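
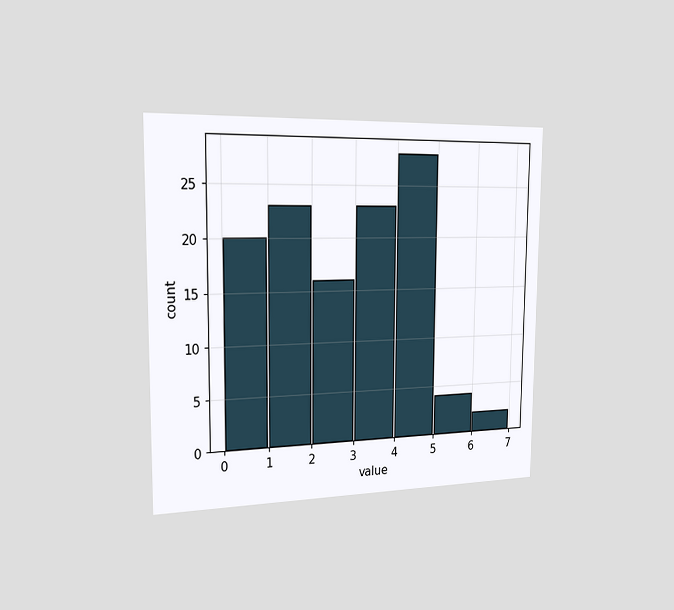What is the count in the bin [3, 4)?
The chart is viewed slightly from the left. The [3, 4) bin has height 23.

23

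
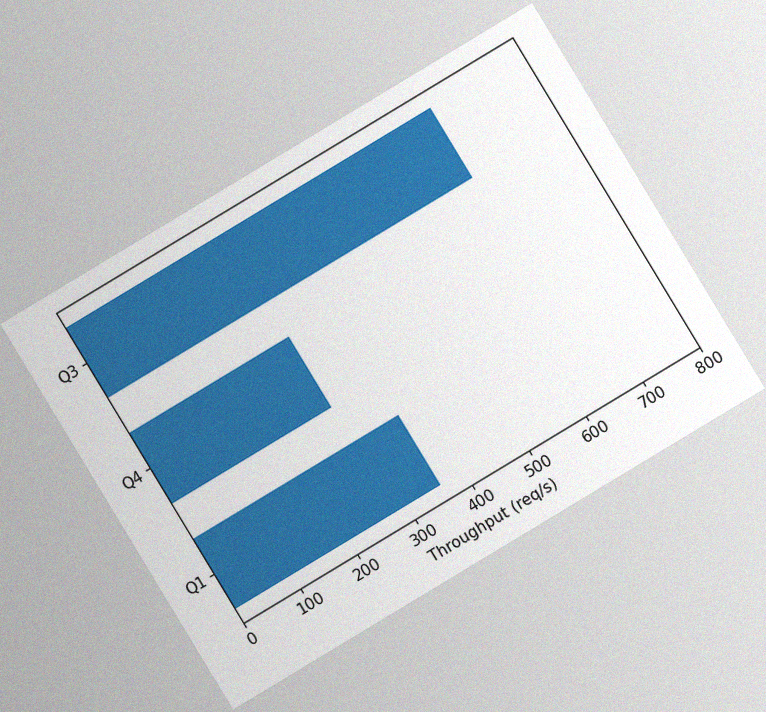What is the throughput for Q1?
360req/s

The chart is tilted about 31° counter-clockwise, with some photo noise. Reading along the chart's x-axis, the Q1 bar reaches 360req/s.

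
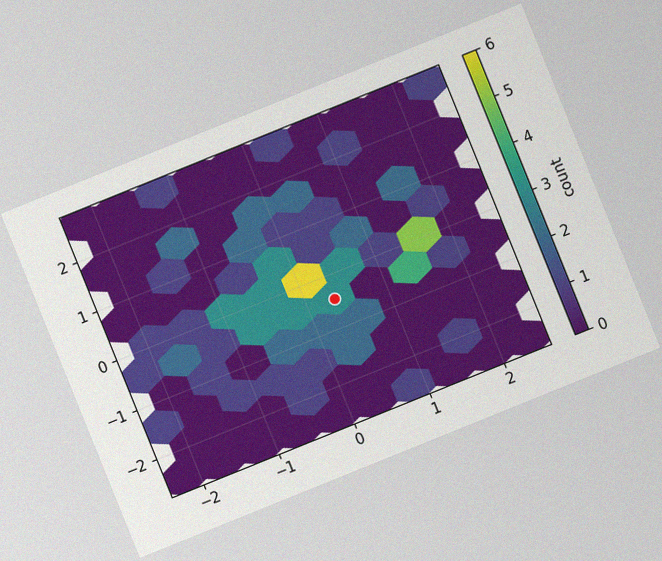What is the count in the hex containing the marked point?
The chart is tilted about 22° counter-clockwise, with some photo noise. The marked hex reads 3 on the colorbar.

3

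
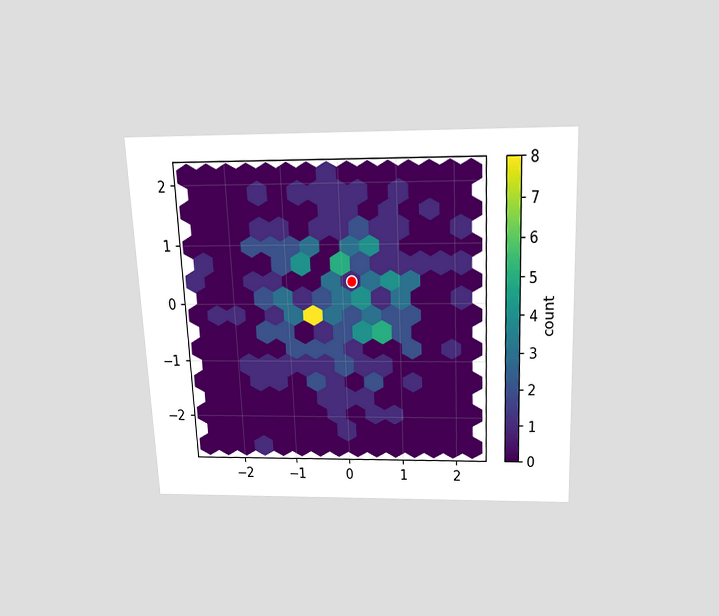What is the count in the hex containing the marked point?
1

The chart is tilted about 2° counter-clockwise and viewed slightly from above. The marked hex reads 1 on the colorbar.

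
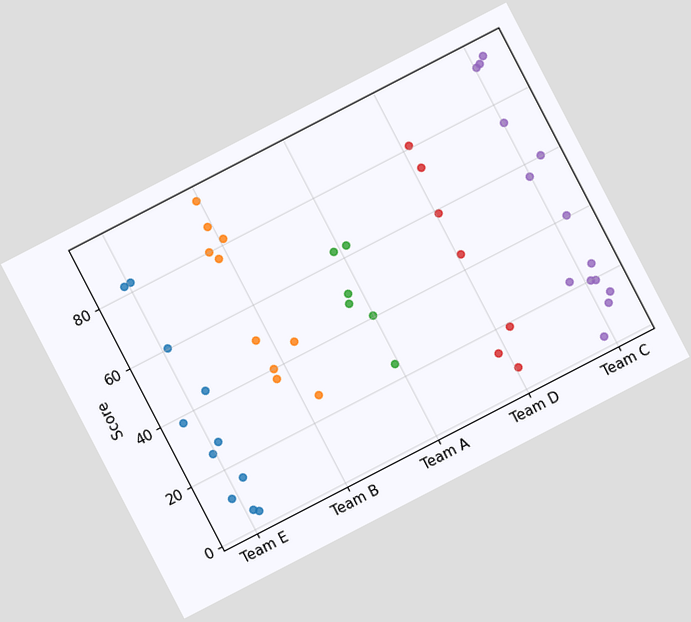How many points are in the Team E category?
11

The chart is tilted about 27° counter-clockwise. Counting the markers in the Team E column gives 11.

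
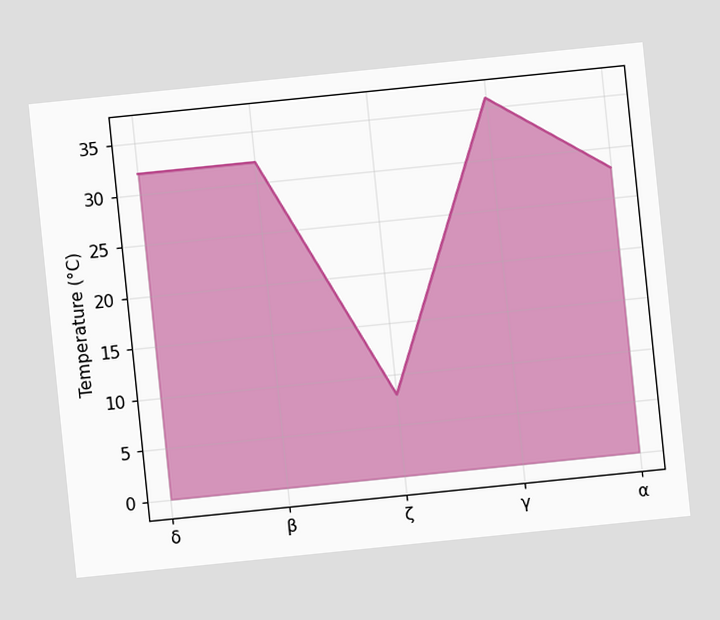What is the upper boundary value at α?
28°C

The chart is tilted about 6° counter-clockwise. At α the upper boundary is at 28°C.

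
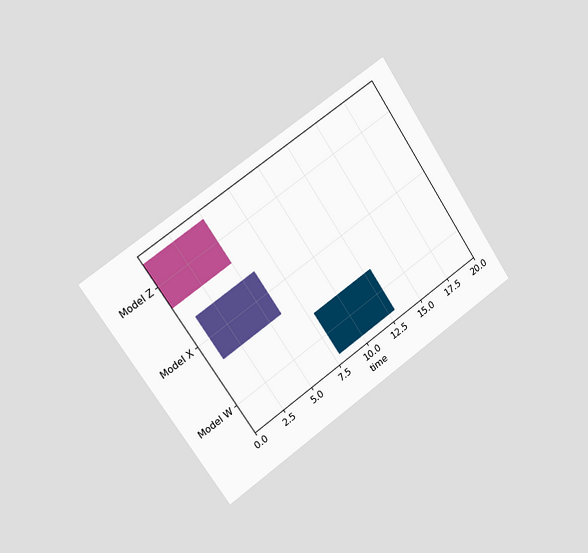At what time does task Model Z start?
0

The chart is tilted about 34° counter-clockwise and viewed slightly from the left. The Model Z bar begins at t=0.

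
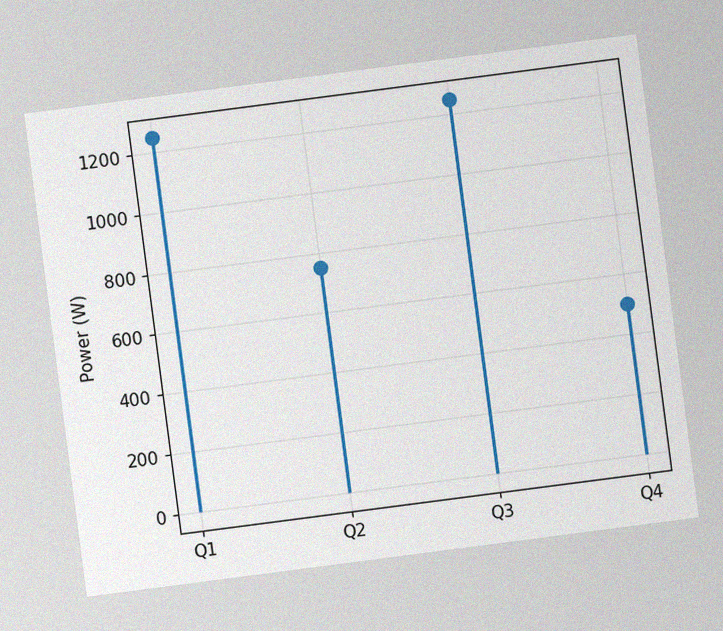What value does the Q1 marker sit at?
The chart is tilted about 7° counter-clockwise, with some photo noise. The Q1 marker sits at 1250W.

1250W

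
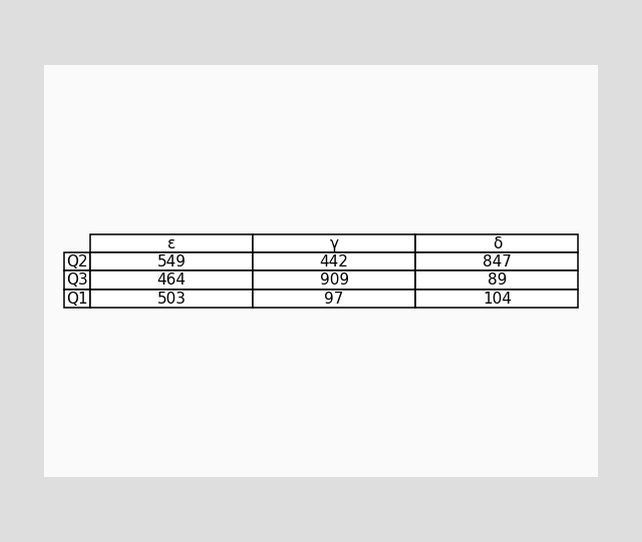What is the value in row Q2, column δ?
847

The (Q2, δ) cell reads 847.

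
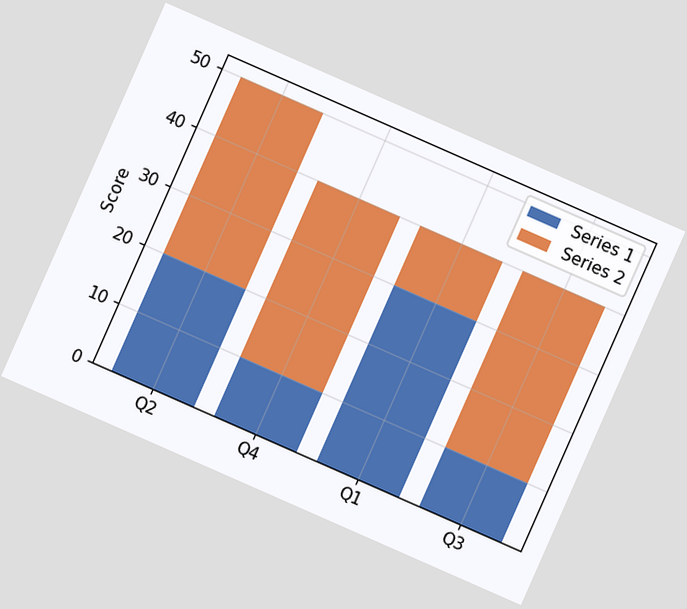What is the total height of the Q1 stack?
40

The chart is tilted about 24° clockwise. The Q1 stack's top reaches 40 on the y-axis.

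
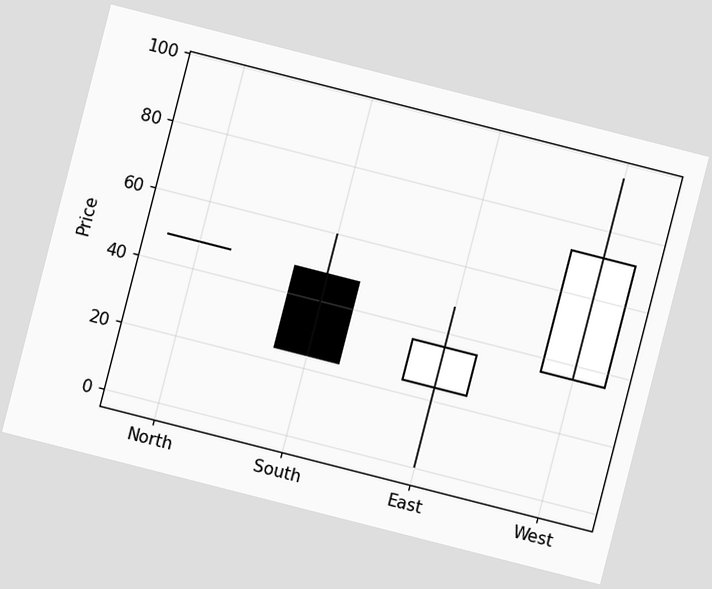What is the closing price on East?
The chart is tilted about 14° clockwise. The East candle closes at 36.

36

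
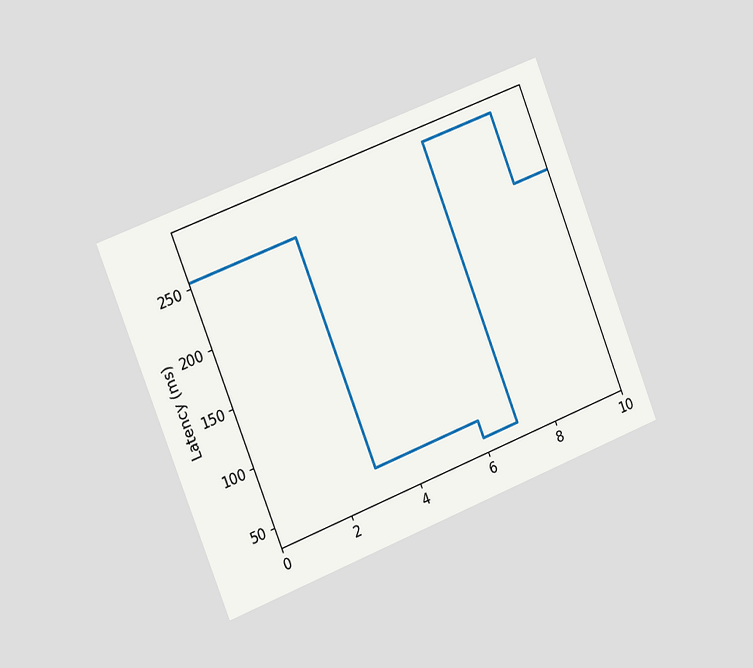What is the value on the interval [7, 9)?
The chart is tilted about 21° counter-clockwise and viewed slightly from the left. On [7, 9) the step sits at 285ms.

285ms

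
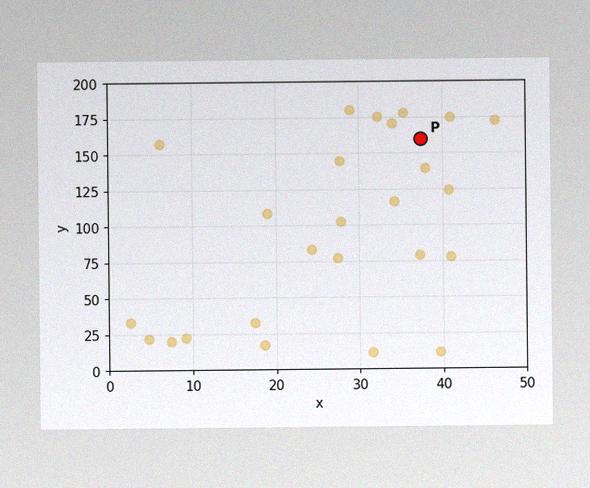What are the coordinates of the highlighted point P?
(37.5, 160)

The image has some photo noise and uneven lighting. Following the gridlines from P to each axis, P sits at (37.5, 160).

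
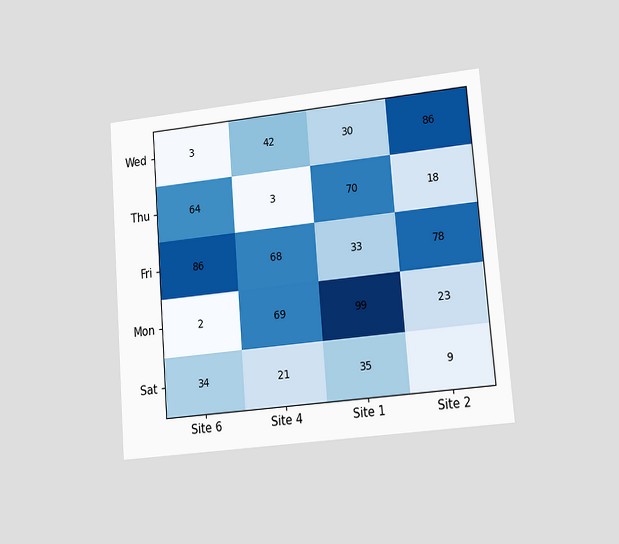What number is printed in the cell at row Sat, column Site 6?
34

The chart is tilted about 5° counter-clockwise and viewed at a slight angle. The (Sat, Site 6) cell reads 34.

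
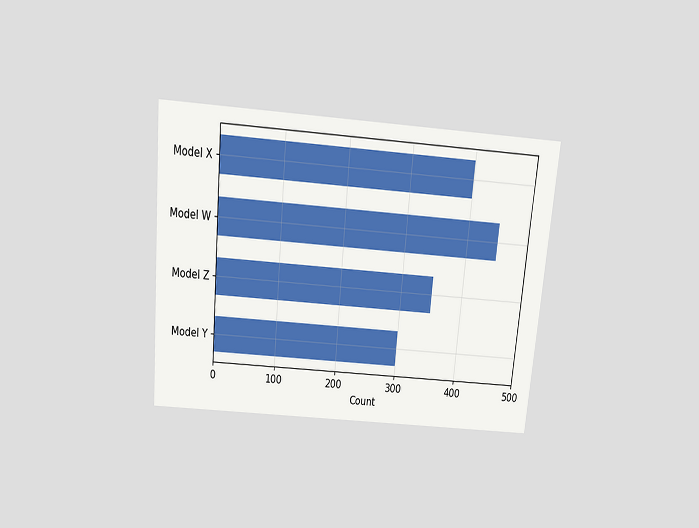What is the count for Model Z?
350

The chart is tilted about 5° clockwise and viewed slightly from above. Reading along the chart's x-axis, the Model Z bar reaches 350.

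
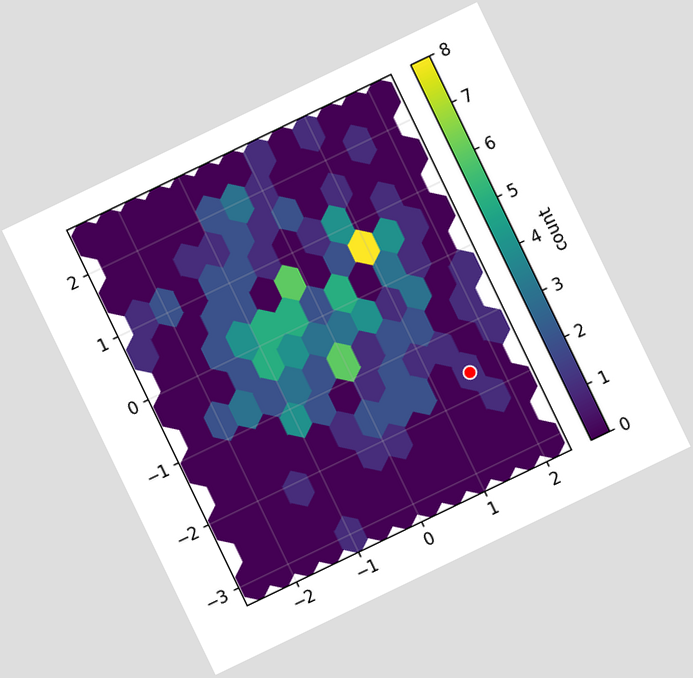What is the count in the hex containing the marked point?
1

The chart is tilted about 26° counter-clockwise. The marked hex reads 1 on the colorbar.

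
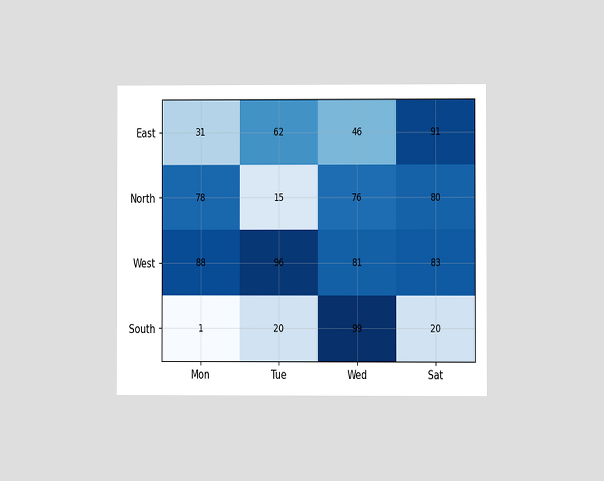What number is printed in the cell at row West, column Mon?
88

The chart is viewed at a slight angle. The (West, Mon) cell reads 88.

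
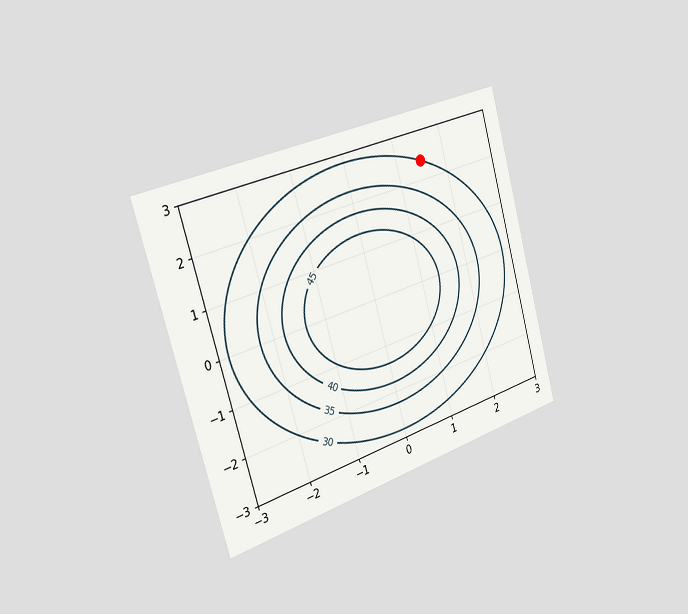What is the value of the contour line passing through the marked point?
The chart is tilted about 16° counter-clockwise and viewed slightly from the left. The marked point sits on the contour labelled 30.

30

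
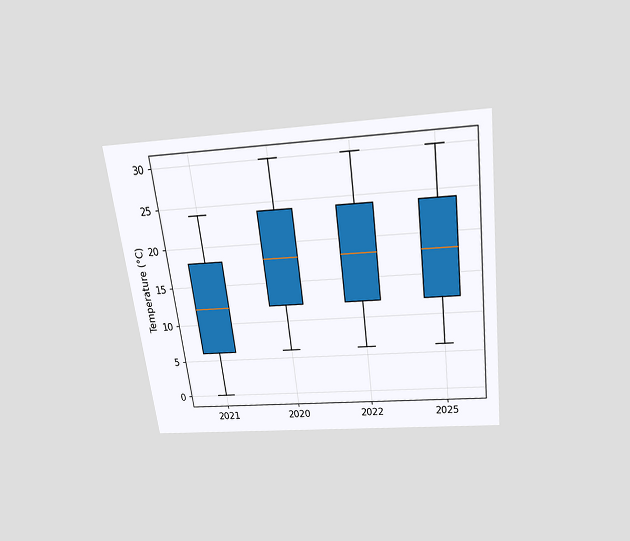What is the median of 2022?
18°C

The chart is tilted about 7° counter-clockwise and viewed slightly from above. The median line in the 2022 box sits at 18°C.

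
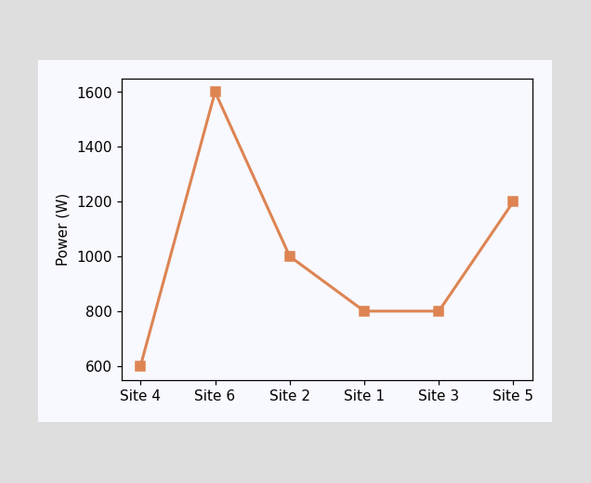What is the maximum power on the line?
The highest point is at Site 6, and reading across to the y-axis gives 1600W.

1600W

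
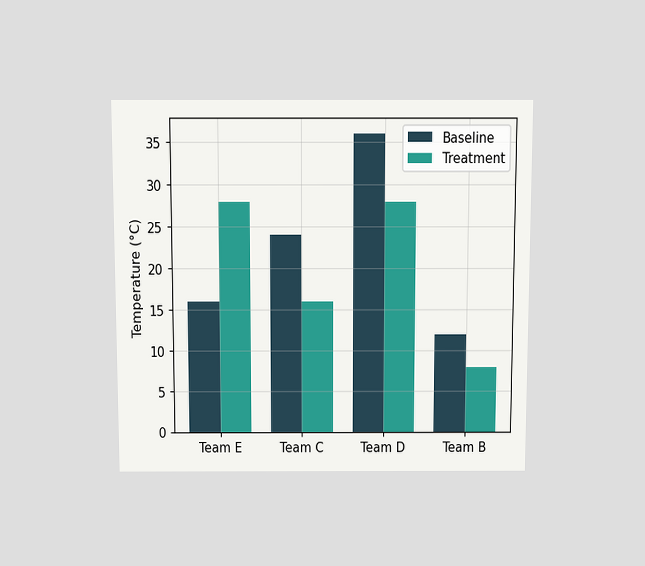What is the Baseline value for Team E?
16°C

The chart is viewed slightly from above. The Baseline bar at Team E reaches 16°C on the y-axis.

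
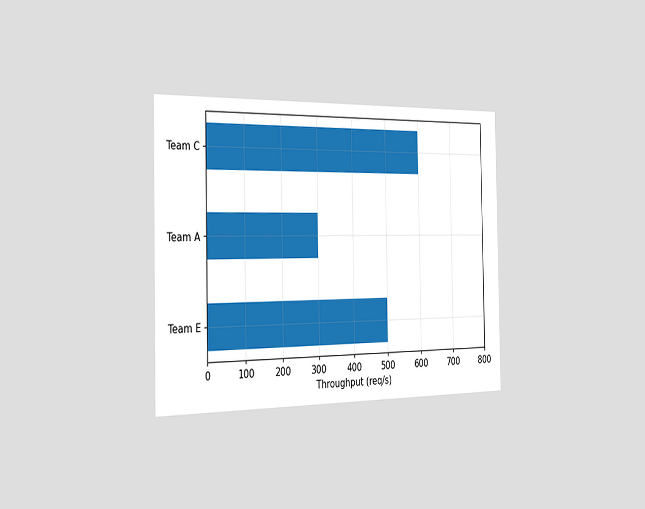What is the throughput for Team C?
600req/s

The chart is viewed slightly from the left. Reading along the chart's x-axis, the Team C bar reaches 600req/s.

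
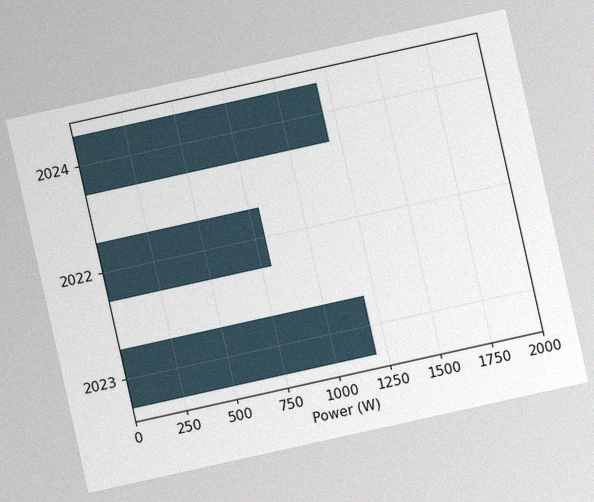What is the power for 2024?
1200W

The chart is tilted about 13° counter-clockwise, with some photo noise. Reading along the chart's x-axis, the 2024 bar reaches 1200W.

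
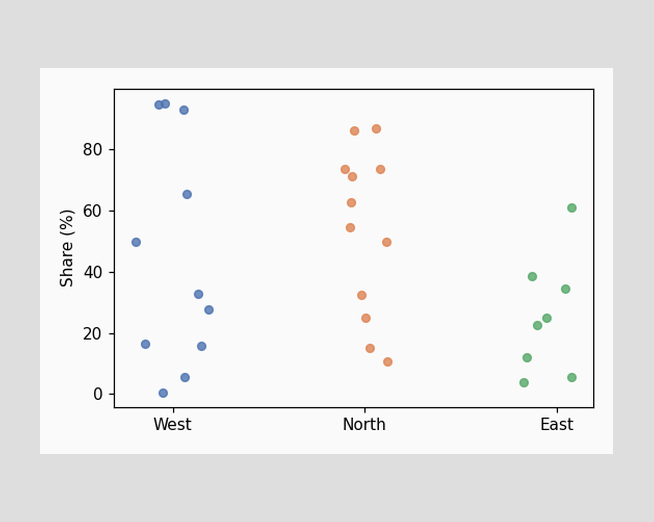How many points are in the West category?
11

Counting the markers in the West column gives 11.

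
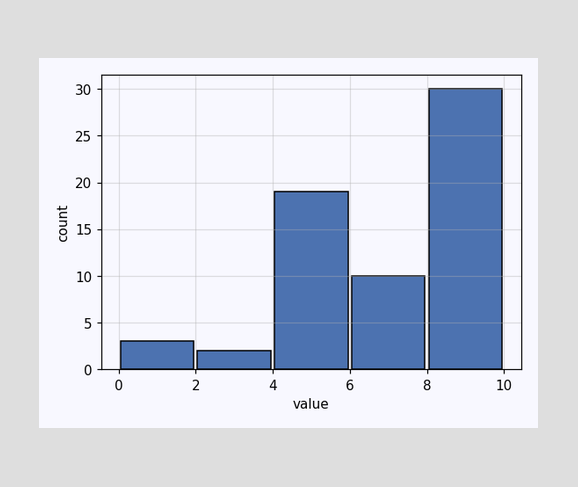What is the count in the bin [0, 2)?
The [0, 2) bin has height 3.

3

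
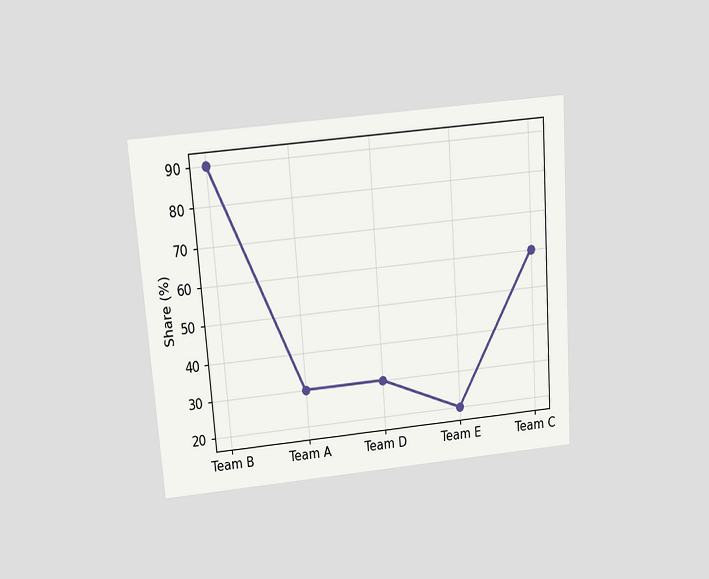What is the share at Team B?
90%

The chart is tilted about 4° counter-clockwise and viewed slightly from above. At Team B, the line is at 90%.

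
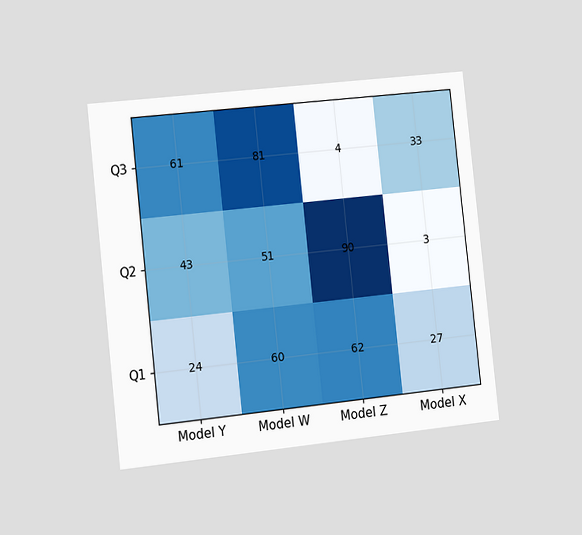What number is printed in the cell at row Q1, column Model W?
60

The chart is tilted about 6° counter-clockwise and viewed slightly from the left. The (Q1, Model W) cell reads 60.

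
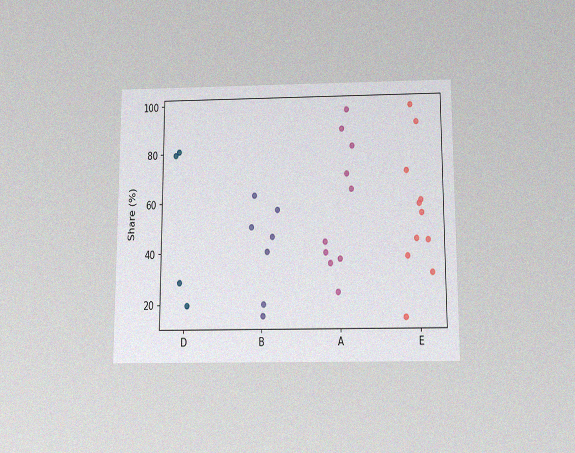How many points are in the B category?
7

The chart is viewed slightly from below, with some photo noise. Counting the markers in the B column gives 7.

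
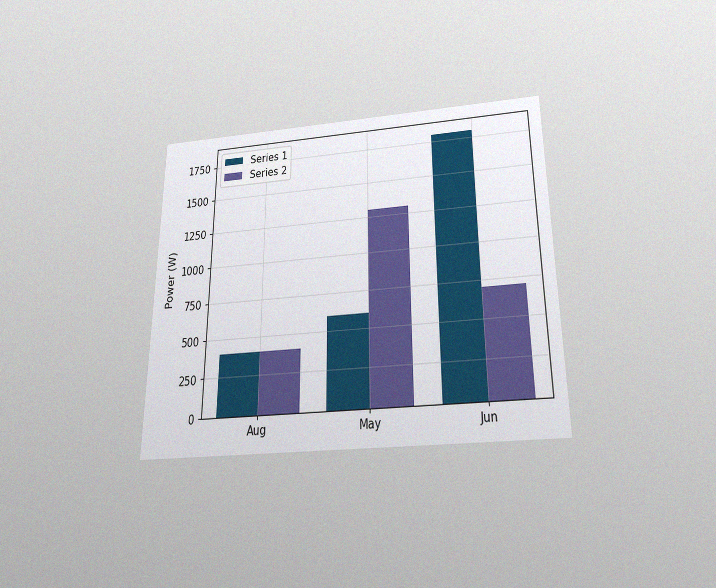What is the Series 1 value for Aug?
The chart is viewed slightly from below, with some photo noise. The Series 1 bar at Aug reaches 400W on the y-axis.

400W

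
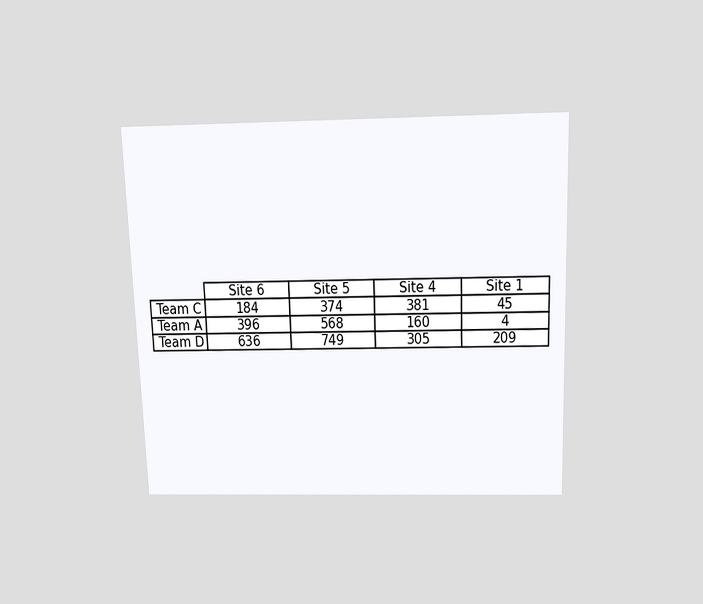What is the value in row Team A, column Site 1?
4

The chart is viewed slightly from above. The (Team A, Site 1) cell reads 4.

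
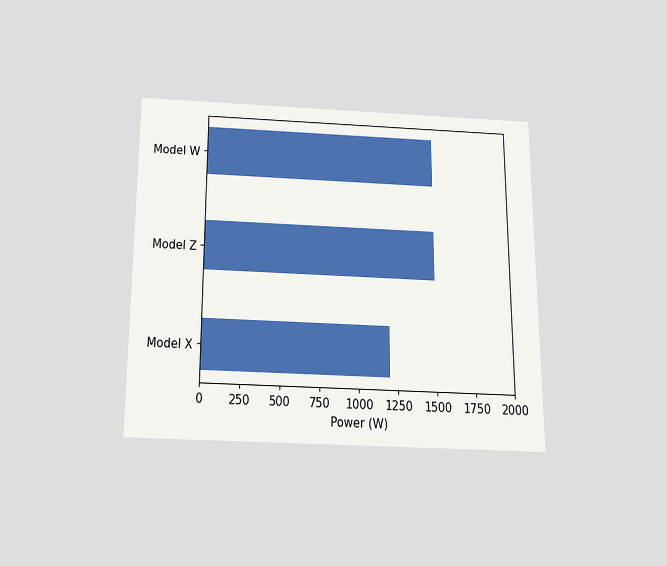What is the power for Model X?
The chart is viewed slightly from below. Reading along the chart's x-axis, the Model X bar reaches 1200W.

1200W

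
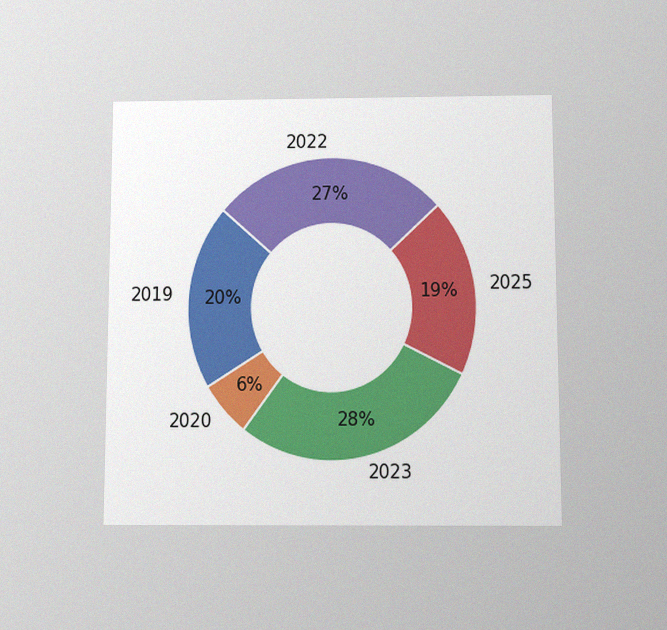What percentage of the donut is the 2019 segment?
The chart is viewed slightly from below, with some photo noise. The 2019 segment takes up 20% of the ring.

20%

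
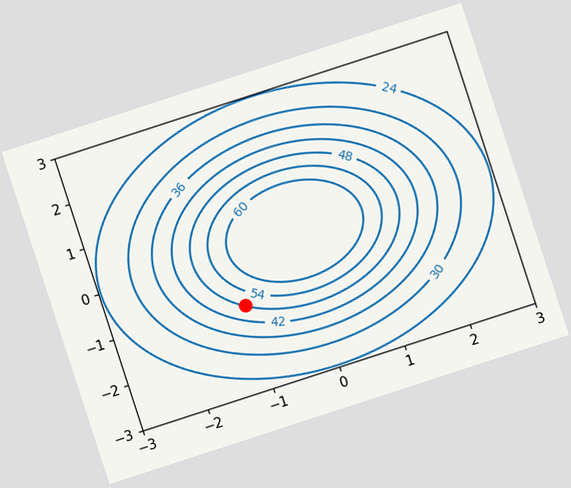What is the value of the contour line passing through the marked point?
48

The chart is tilted about 18° counter-clockwise. The marked point sits on the contour labelled 48.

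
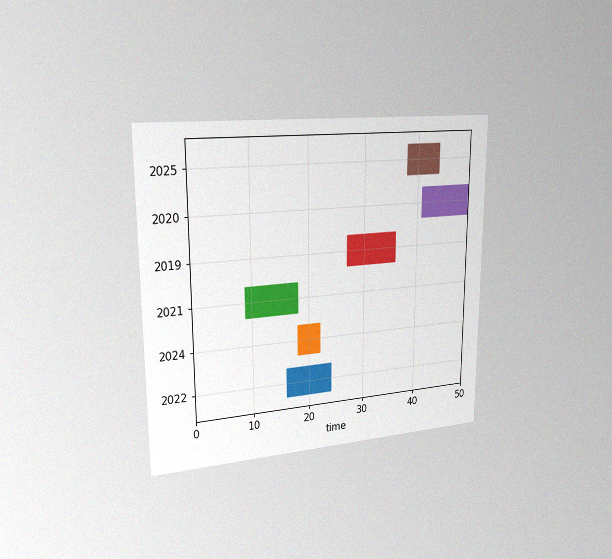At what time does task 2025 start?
The chart is viewed slightly from the left, with some photo noise. The 2025 bar begins at t=38.

38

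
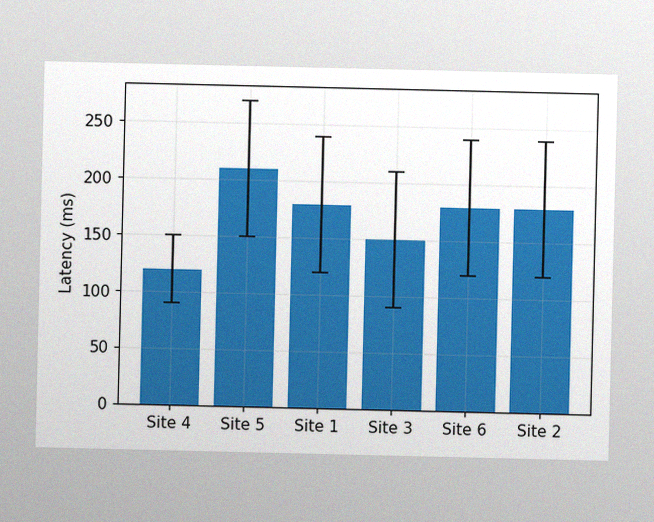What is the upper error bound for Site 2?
The image has some photo noise and uneven lighting. The Site 2 bar's upper whisker reaches 240ms.

240ms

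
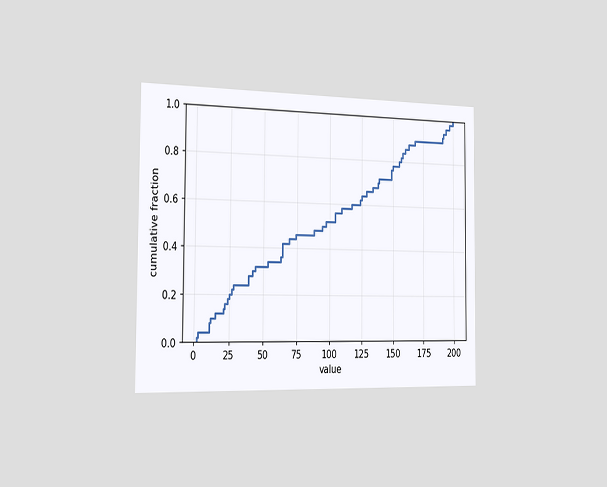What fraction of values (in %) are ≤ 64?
42%

The chart is viewed slightly from the left. At x=64 the ECDF step is at 42%.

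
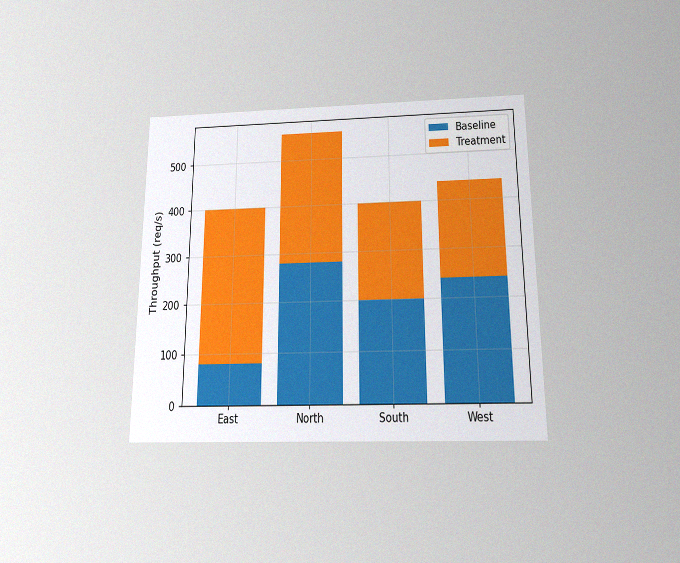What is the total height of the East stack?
The chart is viewed slightly from below, with some photo noise. The East stack's top reaches 400req/s on the y-axis.

400req/s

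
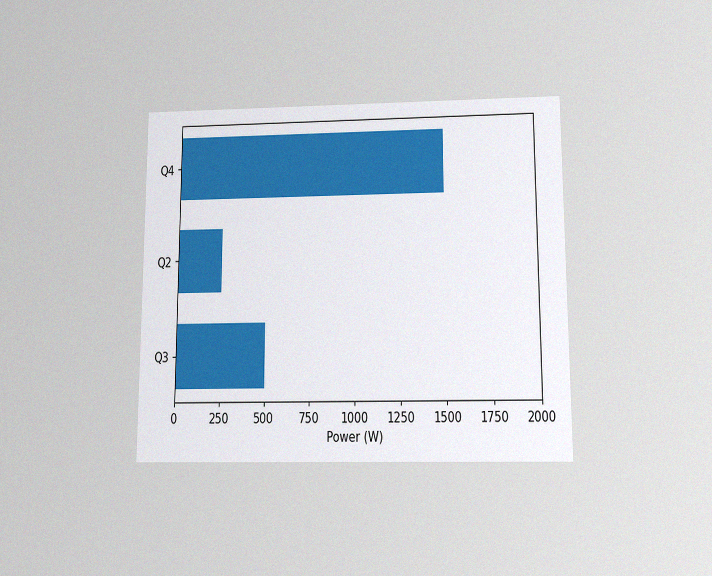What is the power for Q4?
The chart is viewed slightly from below, with some photo noise. Reading along the chart's x-axis, the Q4 bar reaches 1500W.

1500W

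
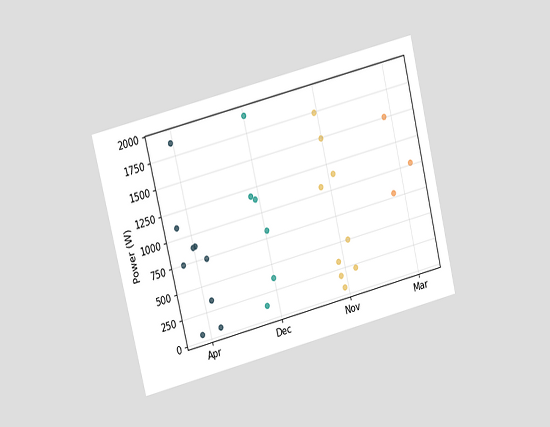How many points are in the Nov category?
The chart is tilted about 14° counter-clockwise and viewed at a slight angle. Counting the markers in the Nov column gives 9.

9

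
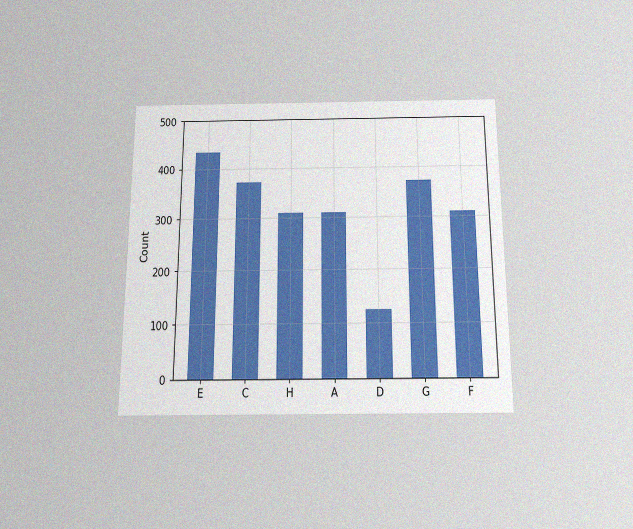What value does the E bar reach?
The chart is viewed slightly from below, with some photo noise. Reading along the chart's y-axis, the E bar reaches 434.

434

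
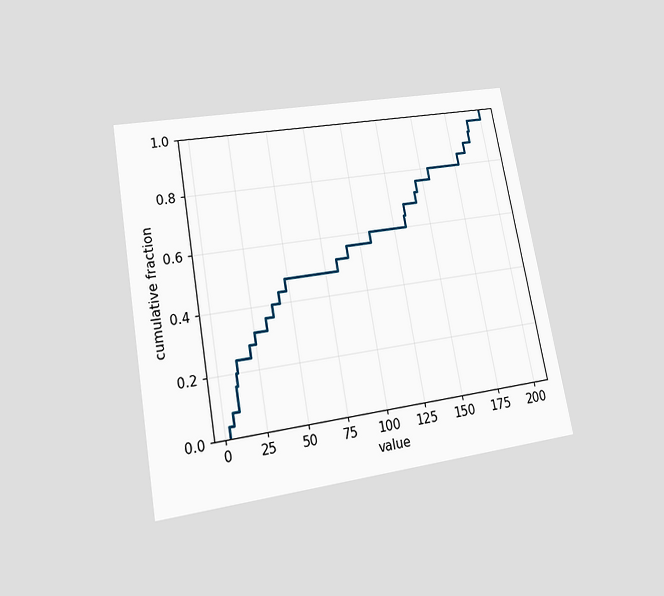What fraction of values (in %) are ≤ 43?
44%

The chart is tilted about 10° counter-clockwise and viewed at a slight angle. At x=43 the ECDF step is at 44%.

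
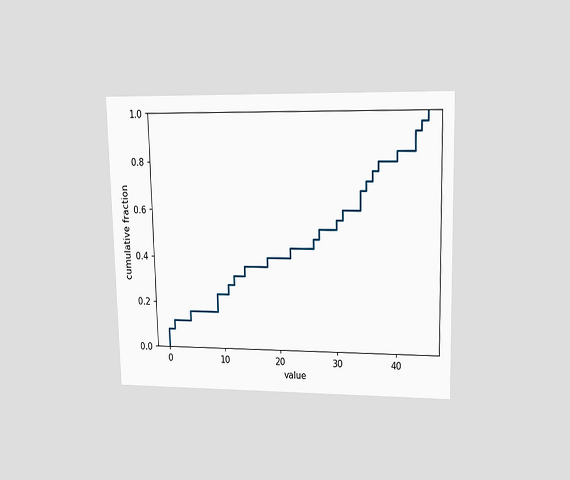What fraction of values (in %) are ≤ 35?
72%

The chart is viewed at a slight angle. At x=35 the ECDF step is at 72%.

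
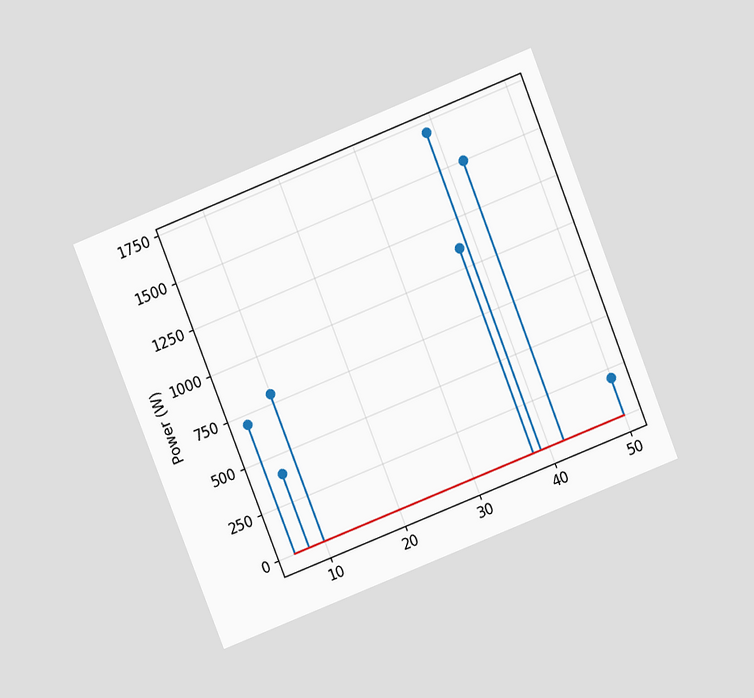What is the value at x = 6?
The chart is tilted about 22° counter-clockwise and viewed slightly from above. The stem at x=6 reaches 700W.

700W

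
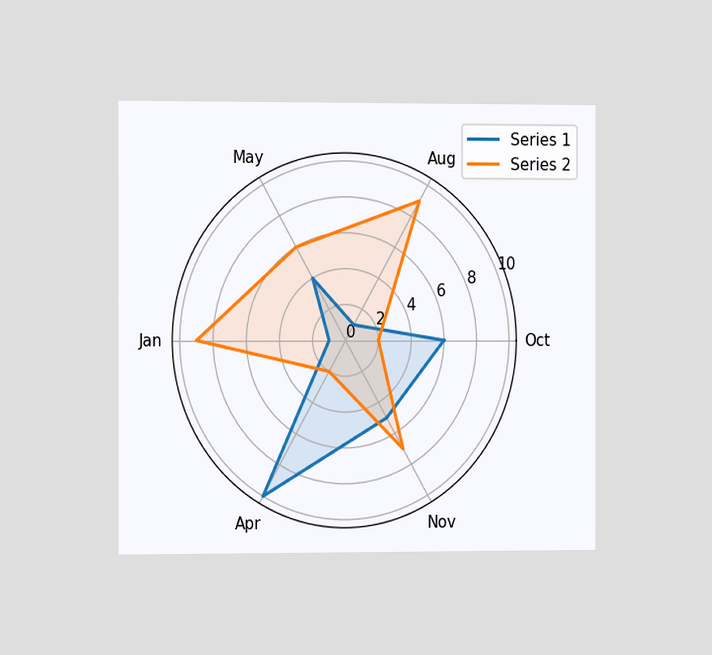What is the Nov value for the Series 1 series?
5

The chart is viewed slightly from the left. On the Nov axis, Series 1 reaches 5.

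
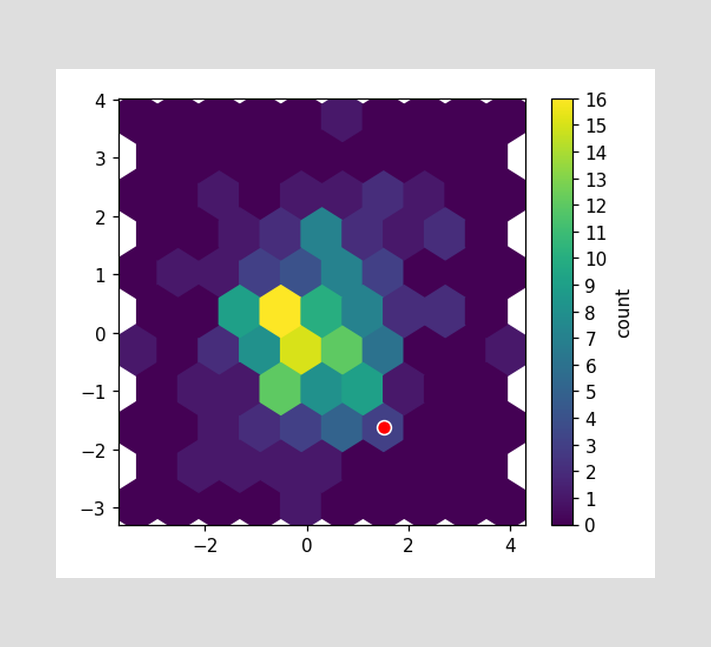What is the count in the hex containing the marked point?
3

The marked hex reads 3 on the colorbar.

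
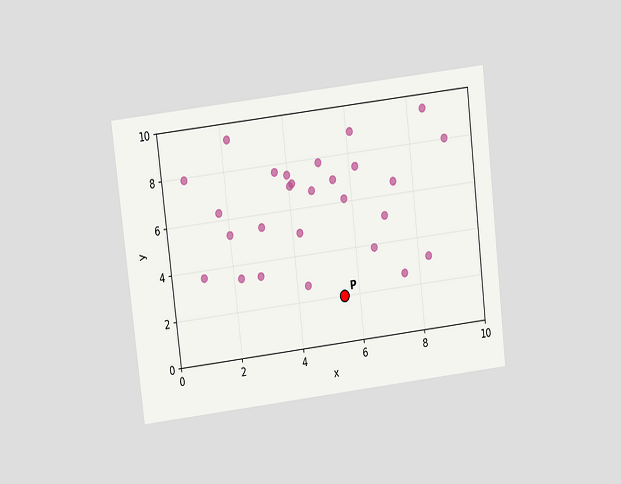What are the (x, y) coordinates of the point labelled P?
The chart is tilted about 7° counter-clockwise and viewed slightly from above. Following the gridlines from P to each axis, P sits at (5.5, 2).

(5.5, 2)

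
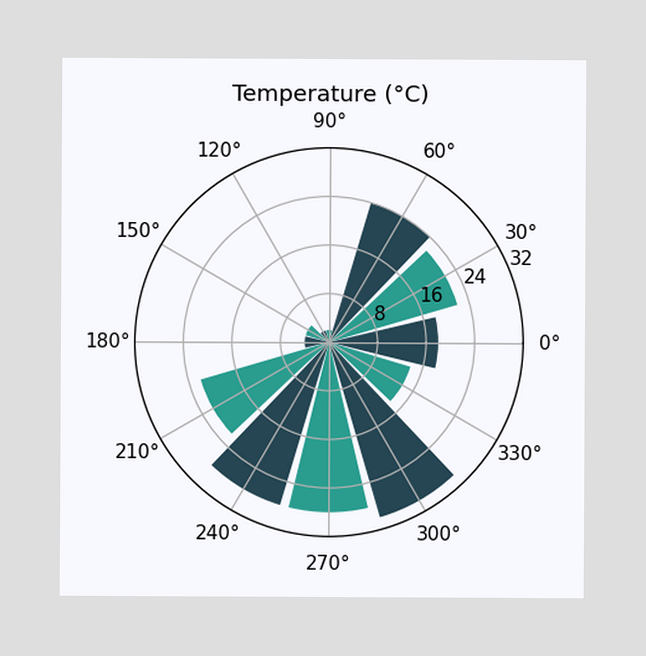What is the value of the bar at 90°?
The bar at 90° reaches 2°C on the radial axis.

2°C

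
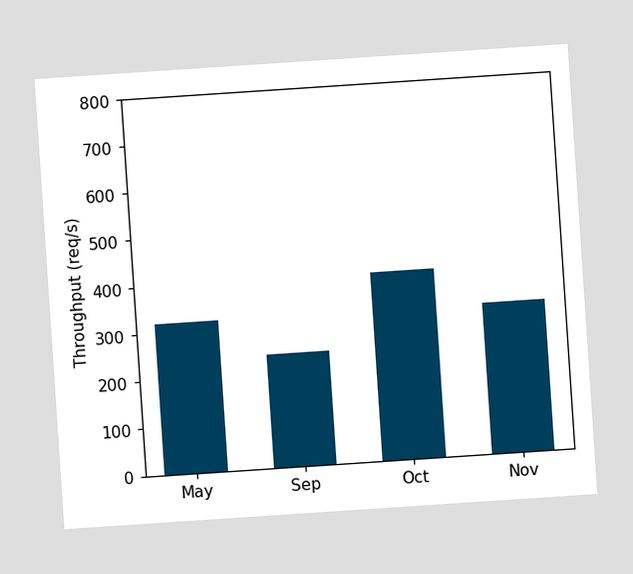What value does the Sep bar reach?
The chart is tilted about 4° counter-clockwise. Reading along the chart's y-axis, the Sep bar reaches 240req/s.

240req/s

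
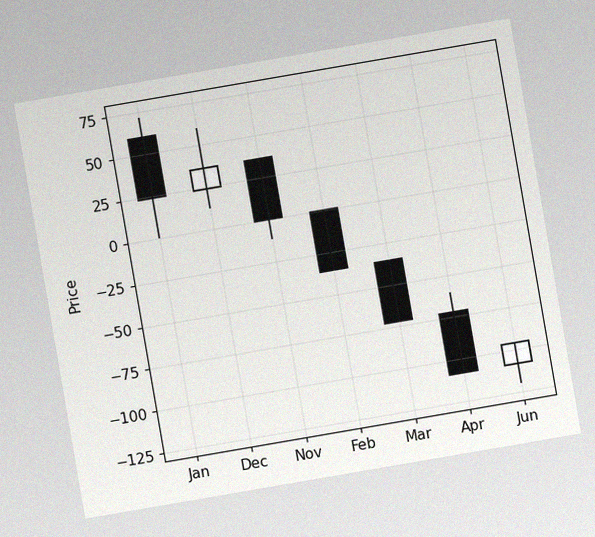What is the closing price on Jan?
24

The chart is tilted about 10° counter-clockwise, with some photo noise. The Jan candle closes at 24.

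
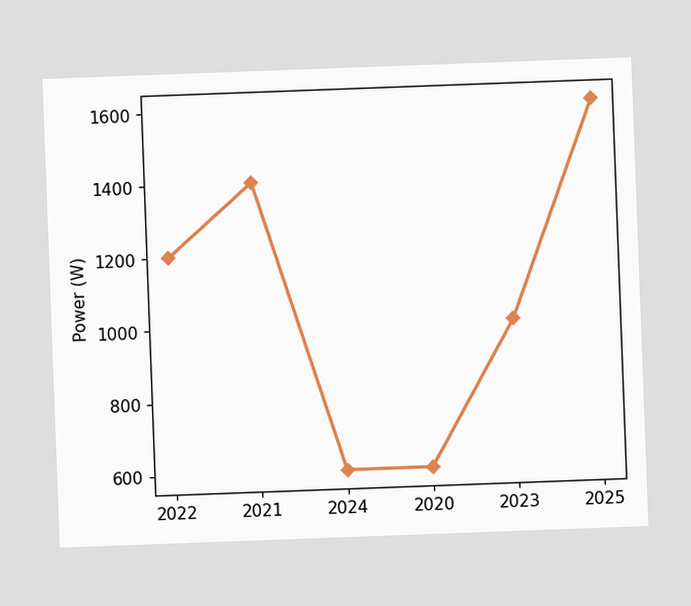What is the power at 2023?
1000W

The chart is tilted about 2° counter-clockwise. At 2023, the line is at 1000W.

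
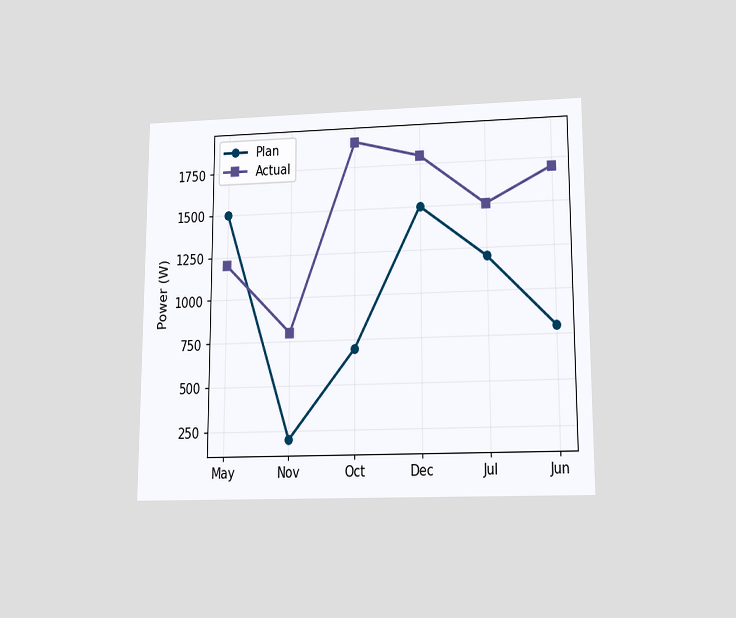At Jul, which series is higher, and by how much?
Actual, by 300W

The chart is viewed slightly from below. At Jul, Actual sits above the other line by 300W.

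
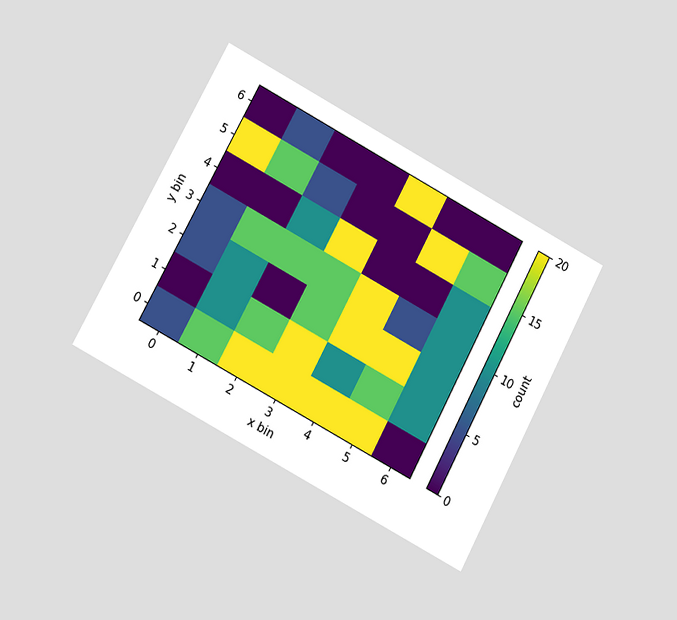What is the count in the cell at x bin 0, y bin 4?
The chart is tilted about 28° clockwise and viewed at a slight angle. Matching the cell (0, 4) against the colorbar gives 0.

0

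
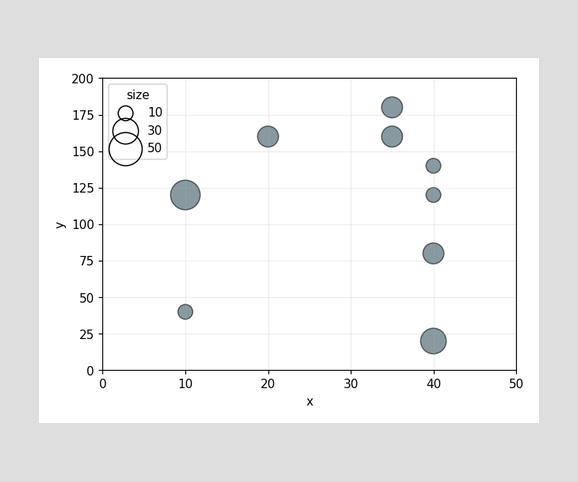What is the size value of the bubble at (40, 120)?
Matching the bubble at (40, 120) against the size legend gives 10.

10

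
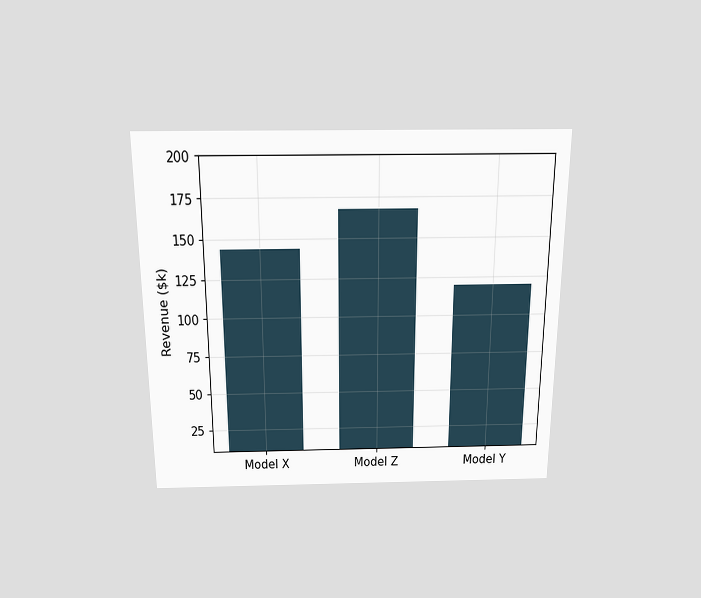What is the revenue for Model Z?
$168k

The chart is viewed slightly from above. Reading along the chart's y-axis, the Model Z bar reaches $168k.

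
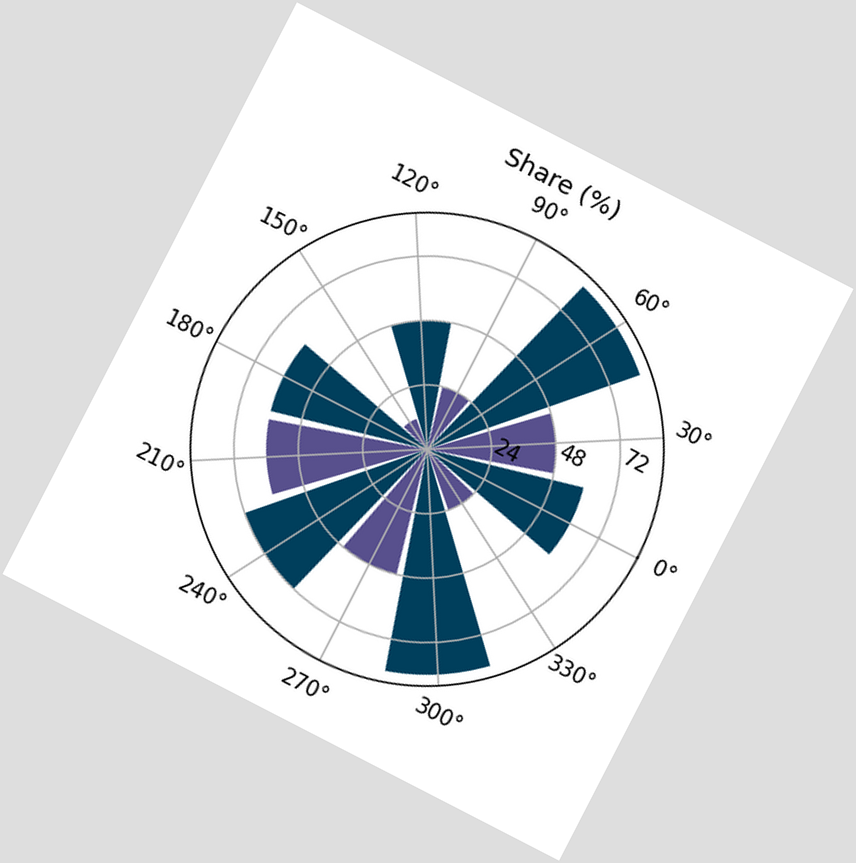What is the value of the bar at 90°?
24%

The chart is tilted about 27° clockwise. The bar at 90° reaches 24% on the radial axis.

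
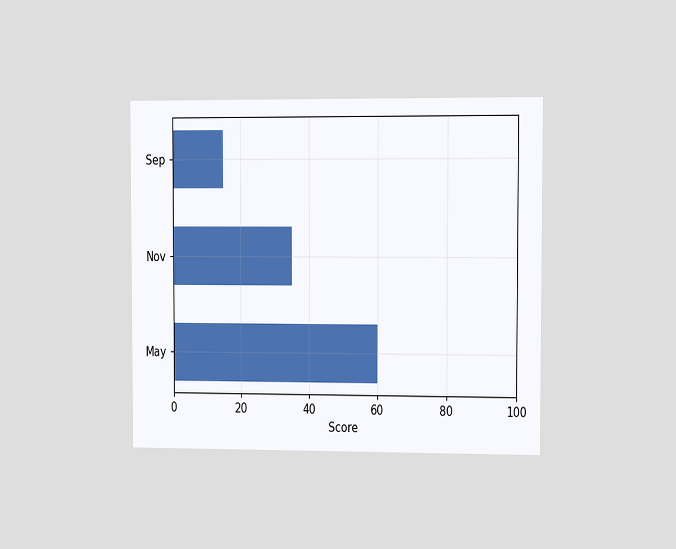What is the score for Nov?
The chart is viewed slightly from the right. Reading along the chart's x-axis, the Nov bar reaches 35.

35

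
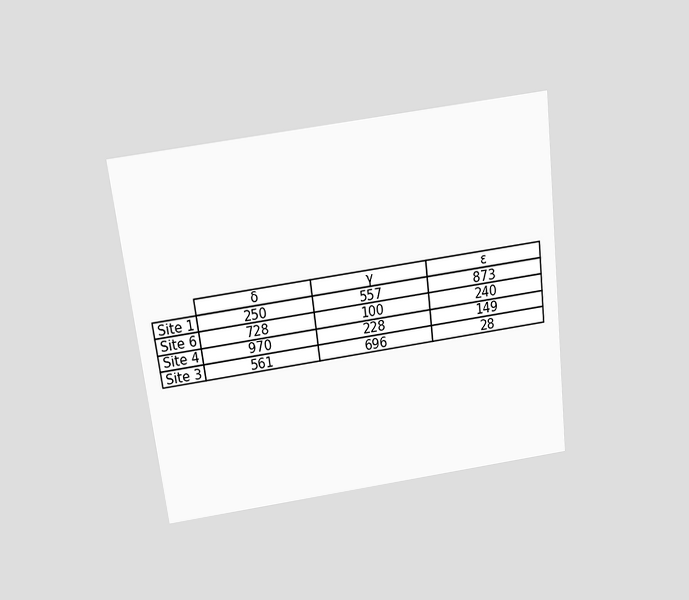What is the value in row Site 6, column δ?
728

The chart is tilted about 7° counter-clockwise and viewed slightly from above. The (Site 6, δ) cell reads 728.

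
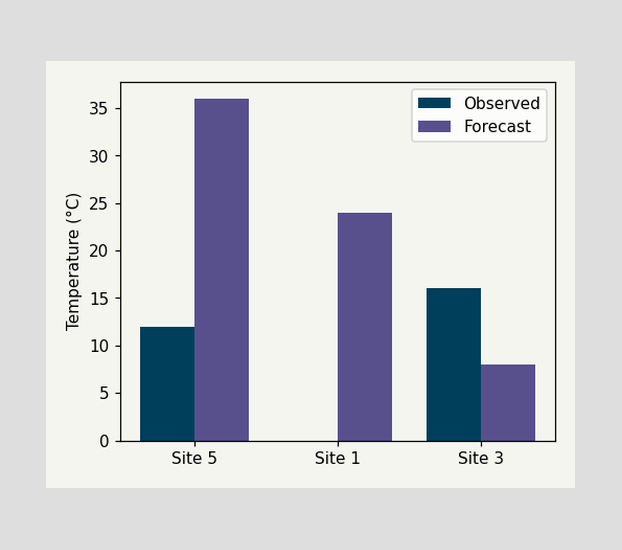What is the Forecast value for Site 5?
The Forecast bar at Site 5 reaches 36°C on the y-axis.

36°C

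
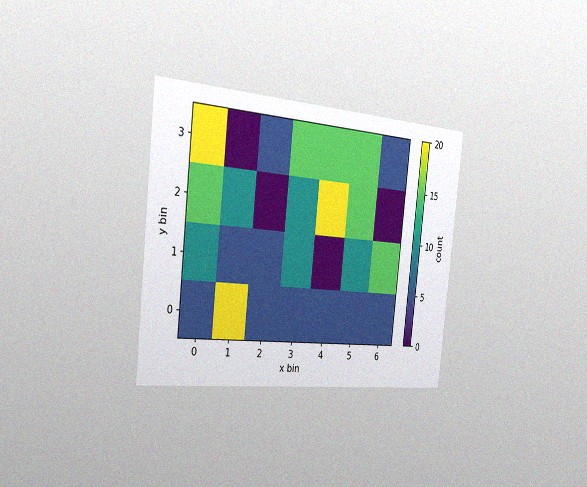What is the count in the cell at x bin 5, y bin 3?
15

The chart is tilted about 6° clockwise and viewed slightly from the left, with some photo noise. Matching the cell (5, 3) against the colorbar gives 15.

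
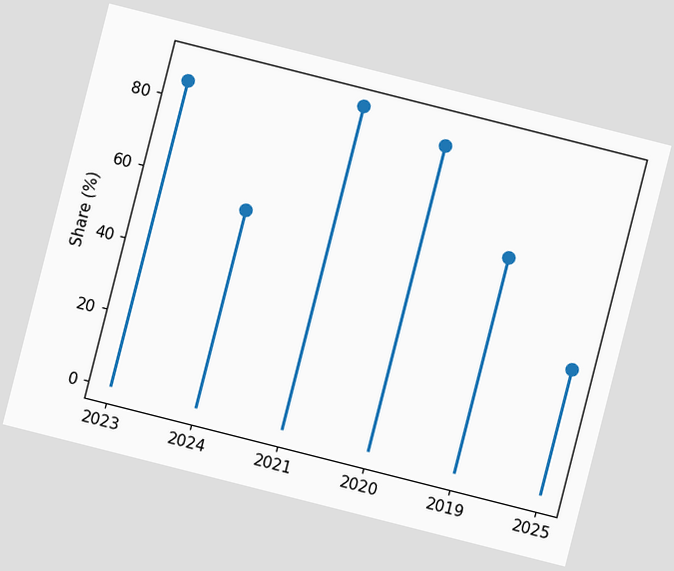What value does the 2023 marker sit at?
The chart is tilted about 14° clockwise. The 2023 marker sits at 85%.

85%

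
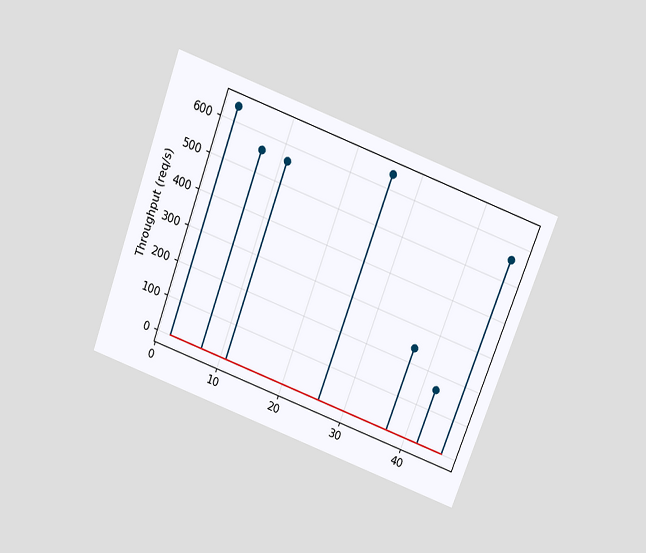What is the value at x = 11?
560req/s

The chart is tilted about 20° clockwise and viewed slightly from above. The stem at x=11 reaches 560req/s.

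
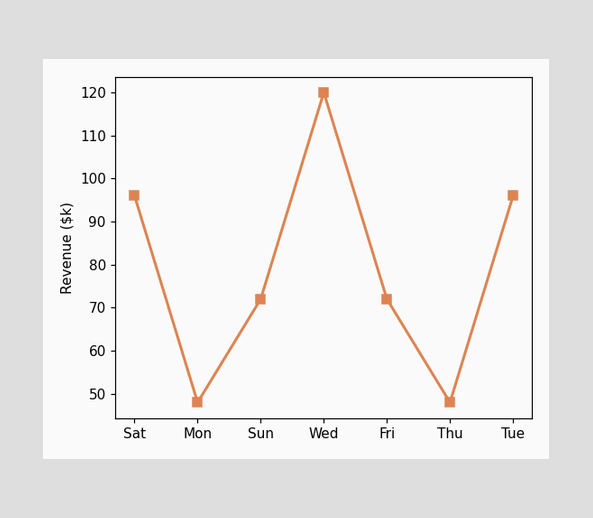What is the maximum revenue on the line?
The highest point is at Wed, and reading across to the y-axis gives $120k.

$120k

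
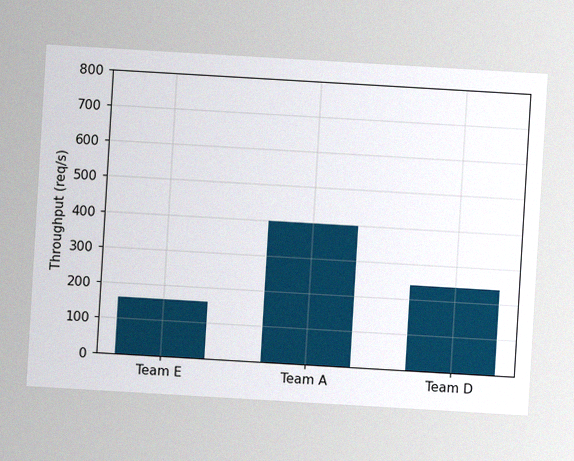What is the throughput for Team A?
400req/s

The chart is tilted about 3° clockwise, with some photo noise. Reading along the chart's y-axis, the Team A bar reaches 400req/s.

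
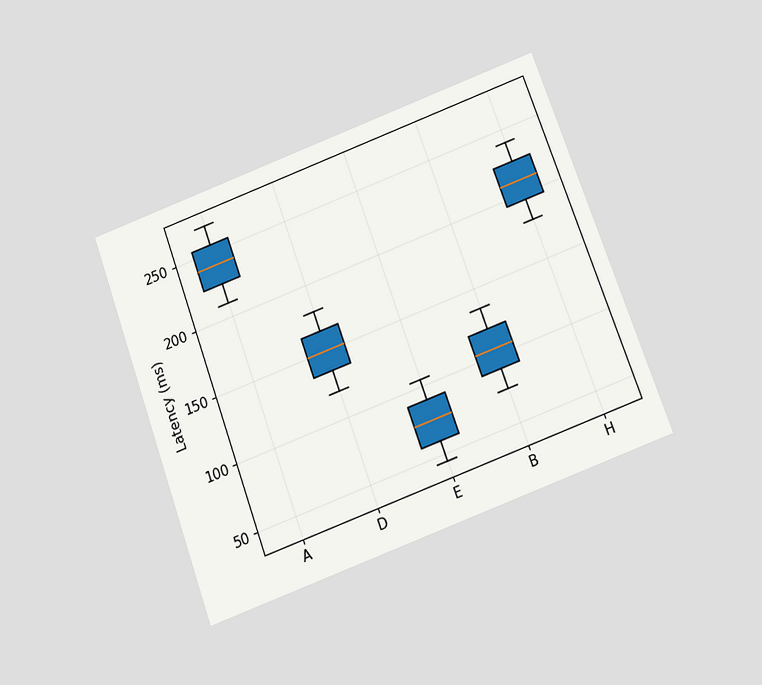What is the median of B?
105ms

The chart is tilted about 20° counter-clockwise and viewed slightly from below. The median line in the B box sits at 105ms.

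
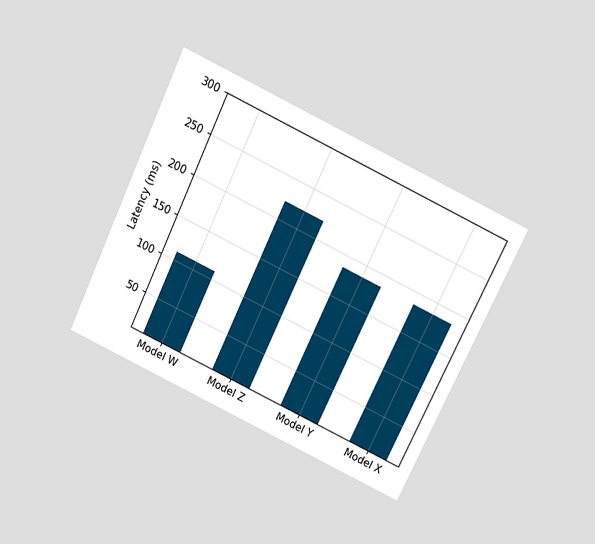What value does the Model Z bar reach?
The chart is tilted about 25° clockwise and viewed slightly from above. Reading along the chart's y-axis, the Model Z bar reaches 222ms.

222ms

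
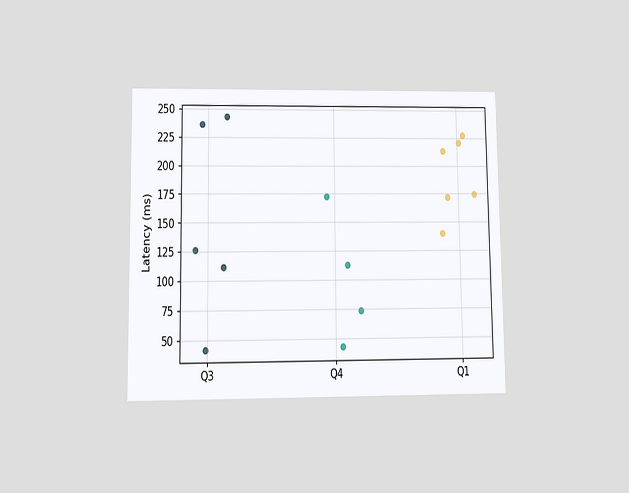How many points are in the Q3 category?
The chart is viewed at a slight angle. Counting the markers in the Q3 column gives 5.

5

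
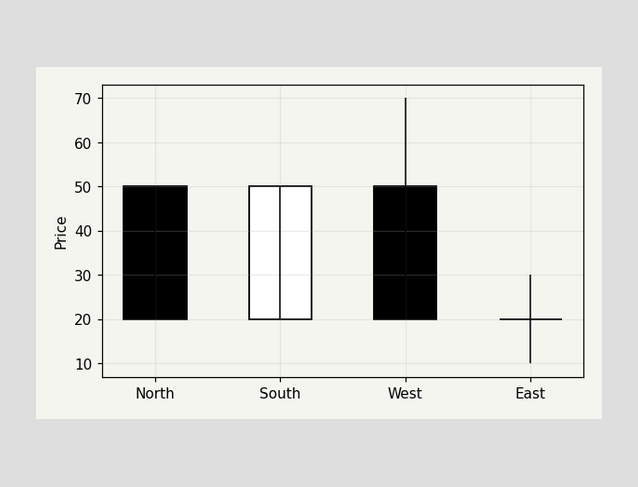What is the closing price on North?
The North candle closes at 20.

20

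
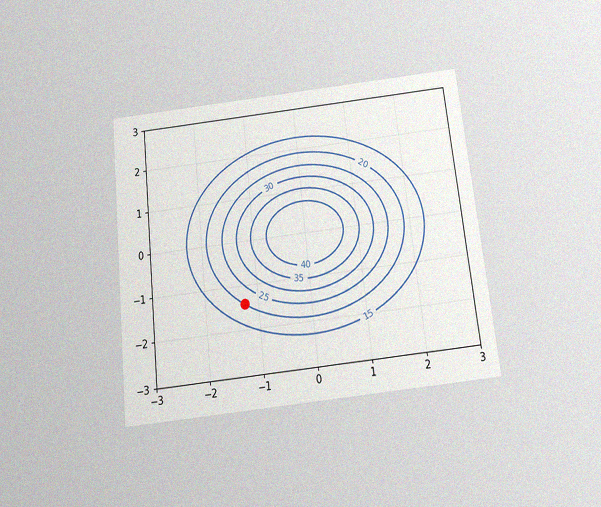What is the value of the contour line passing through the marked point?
20

The chart is tilted about 6° counter-clockwise and viewed slightly from below, with some photo noise. The marked point sits on the contour labelled 20.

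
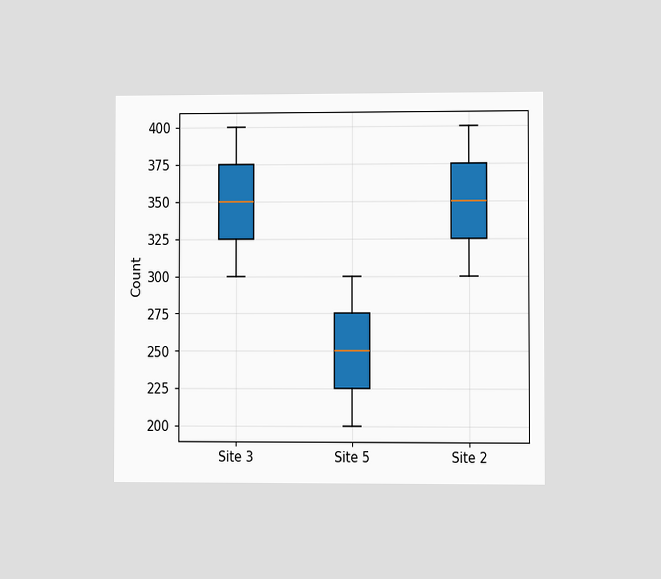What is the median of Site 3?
The chart is viewed at a slight angle. The median line in the Site 3 box sits at 350.

350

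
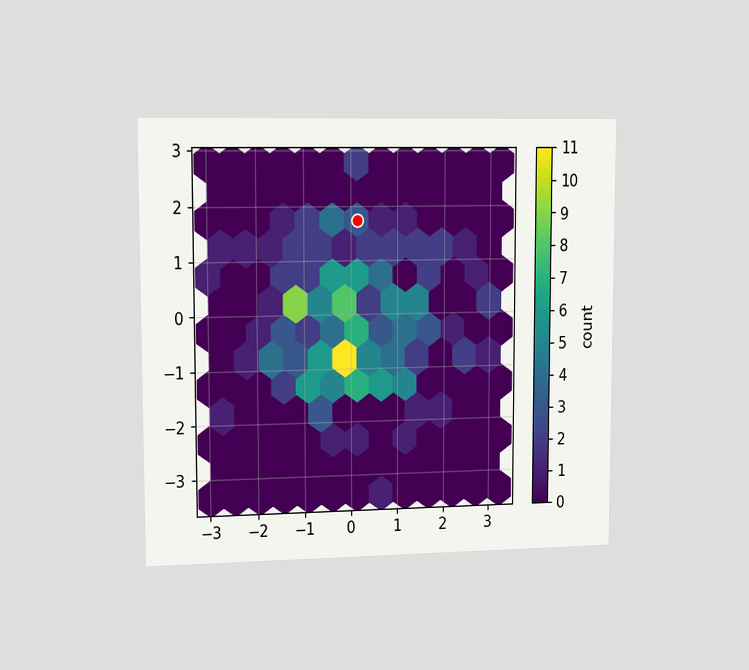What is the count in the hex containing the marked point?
The chart is viewed slightly from the left. The marked hex reads 3 on the colorbar.

3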